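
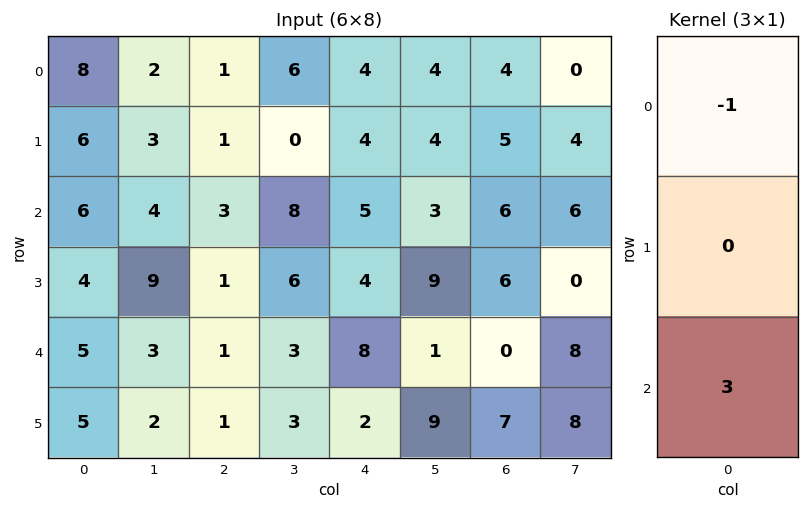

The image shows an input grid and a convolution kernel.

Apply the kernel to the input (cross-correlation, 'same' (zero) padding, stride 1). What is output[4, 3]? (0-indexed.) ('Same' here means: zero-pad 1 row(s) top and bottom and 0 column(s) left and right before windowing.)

3

The receptive field on the zero-padded input at this output position is [6 / 3 / 3]. Elementwise product with the kernel and sum: 6·-1 + 3·3.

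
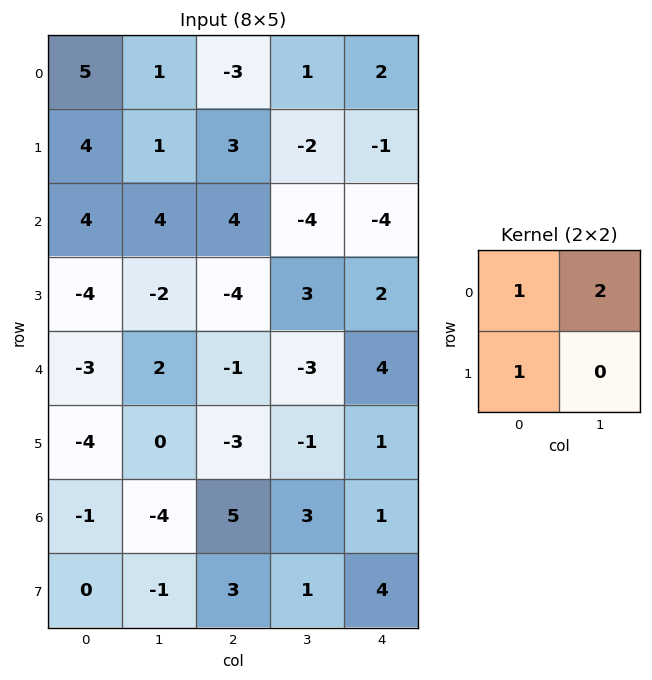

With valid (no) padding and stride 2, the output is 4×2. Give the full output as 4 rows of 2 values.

11 2
8 -8
-3 -10
-9 14

Output[0,0]: The receptive field on the input at this output position is [5 1 / 4 1]. Elementwise product with the kernel and sum: 5·1 + 1·2 + 4·1.
Output[0,1]: The receptive field on the input at this output position is [-3 1 / 3 -2]. Elementwise product with the kernel and sum: -3·1 + 1·2 + 3·1.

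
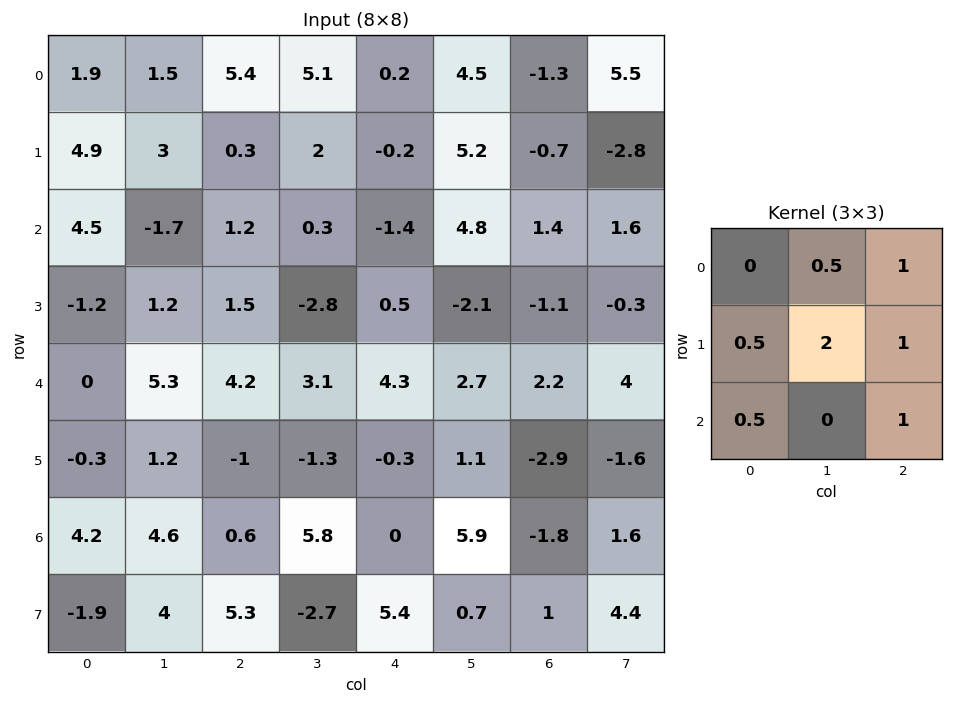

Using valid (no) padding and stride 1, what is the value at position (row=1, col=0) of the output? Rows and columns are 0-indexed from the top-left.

2.75

The receptive field on the input at this output position is [4.9 3 0.3 / 4.5 -1.7 1.2 / -1.2 1.2 1.5]. Elementwise product with the kernel and sum: 3·0.5 + 0.3·1 + 4.5·0.5 + -1.7·2 + 1.2·1 + -1.2·0.5 + 1.5·1.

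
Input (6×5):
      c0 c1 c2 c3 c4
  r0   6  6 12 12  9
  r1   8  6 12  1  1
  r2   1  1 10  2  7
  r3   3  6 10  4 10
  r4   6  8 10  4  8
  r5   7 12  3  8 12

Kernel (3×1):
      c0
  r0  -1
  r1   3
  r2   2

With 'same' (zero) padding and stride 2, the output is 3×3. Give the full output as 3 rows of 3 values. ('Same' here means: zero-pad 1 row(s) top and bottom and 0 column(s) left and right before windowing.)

Output[0,0]: The receptive field on the zero-padded input at this output position is [0 / 6 / 8]. Elementwise product with the kernel and sum: 0·-1 + 6·3 + 8·2.
Output[0,1]: The receptive field on the zero-padded input at this output position is [0 / 12 / 12]. Elementwise product with the kernel and sum: 0·-1 + 12·3 + 12·2.

34 60 29
1 38 40
29 26 38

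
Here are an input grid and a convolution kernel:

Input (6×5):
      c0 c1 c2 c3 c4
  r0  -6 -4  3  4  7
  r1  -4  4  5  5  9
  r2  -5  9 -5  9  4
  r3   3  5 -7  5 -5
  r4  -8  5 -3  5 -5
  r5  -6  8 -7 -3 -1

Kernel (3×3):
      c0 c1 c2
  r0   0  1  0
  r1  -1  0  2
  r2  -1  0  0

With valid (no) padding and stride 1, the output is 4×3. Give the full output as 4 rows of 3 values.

15 0 22
-4 9 25
0 -5 9
13 -10 5

Output[0,0]: The receptive field on the input at this output position is [-6 -4 3 / -4 4 5 / -5 9 -5]. Elementwise product with the kernel and sum: -4·1 + -4·-1 + 5·2 + -5·-1.
Output[0,1]: The receptive field on the input at this output position is [-4 3 4 / 4 5 5 / 9 -5 9]. Elementwise product with the kernel and sum: 3·1 + 4·-1 + 5·2 + 9·-1.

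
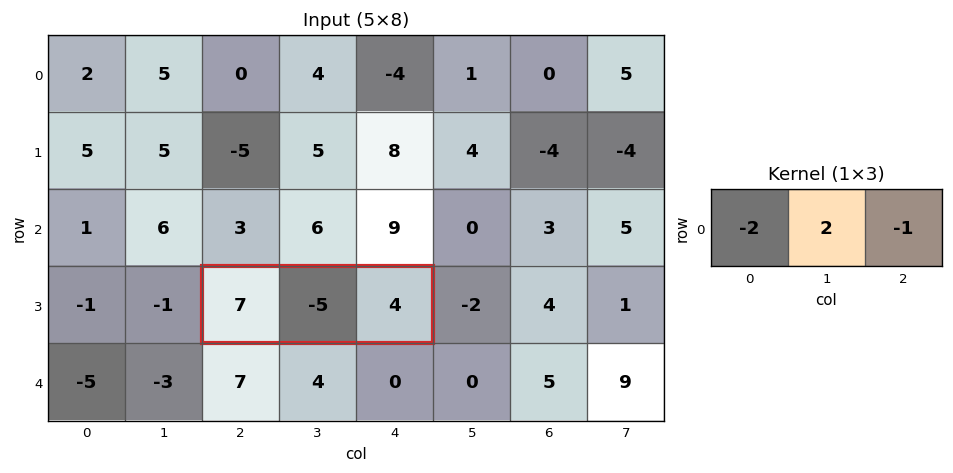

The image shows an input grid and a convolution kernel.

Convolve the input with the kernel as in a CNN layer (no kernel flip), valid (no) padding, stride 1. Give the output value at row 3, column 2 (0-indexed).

The receptive field on the input at this output position is [7 -5 4]. Elementwise product with the kernel and sum: 7·-2 + -5·2 + 4·-1.

-28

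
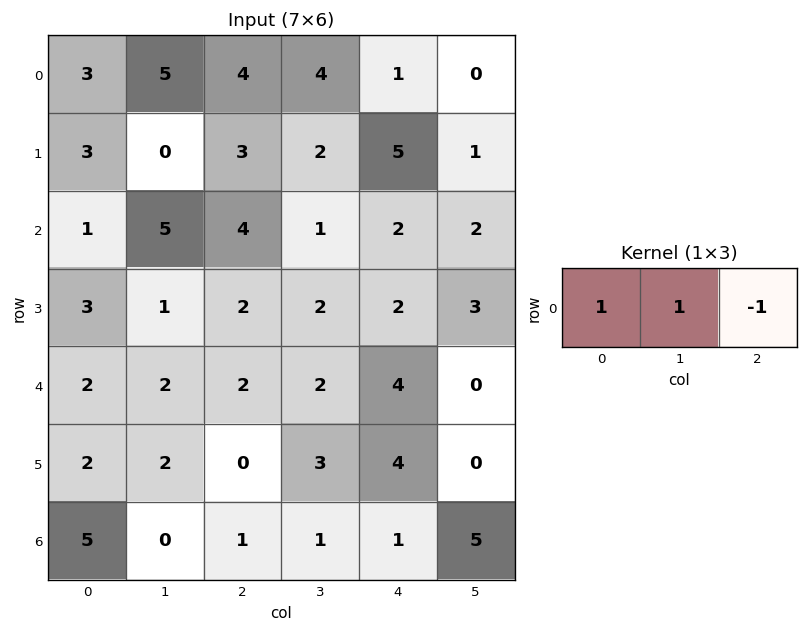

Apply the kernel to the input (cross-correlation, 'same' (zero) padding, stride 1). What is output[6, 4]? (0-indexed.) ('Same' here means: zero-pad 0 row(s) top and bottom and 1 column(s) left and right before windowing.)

The receptive field on the zero-padded input at this output position is [1 1 5]. Elementwise product with the kernel and sum: 1·1 + 1·1 + 5·-1.

-3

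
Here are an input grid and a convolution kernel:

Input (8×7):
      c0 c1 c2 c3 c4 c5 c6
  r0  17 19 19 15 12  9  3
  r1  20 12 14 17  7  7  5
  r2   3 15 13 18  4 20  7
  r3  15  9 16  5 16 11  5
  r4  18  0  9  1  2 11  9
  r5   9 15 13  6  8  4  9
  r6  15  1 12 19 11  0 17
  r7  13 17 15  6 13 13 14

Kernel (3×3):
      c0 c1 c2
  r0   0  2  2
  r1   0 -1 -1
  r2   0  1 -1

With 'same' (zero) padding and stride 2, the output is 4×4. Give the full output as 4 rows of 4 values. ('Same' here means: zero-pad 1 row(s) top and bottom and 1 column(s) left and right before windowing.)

-28 -37 -21 2
52 42 9 8
24 39 45 10
28 16 13 15

Output[0,0]: The receptive field on the zero-padded input at this output position is [0 0 0 / 0 17 19 / 0 20 12]. Elementwise product with the kernel and sum: 0·2 + 0·2 + 17·-1 + 19·-1 + 20·1 + 12·-1.
Output[0,1]: The receptive field on the zero-padded input at this output position is [0 0 0 / 19 19 15 / 12 14 17]. Elementwise product with the kernel and sum: 0·2 + 0·2 + 19·-1 + 15·-1 + 14·1 + 17·-1.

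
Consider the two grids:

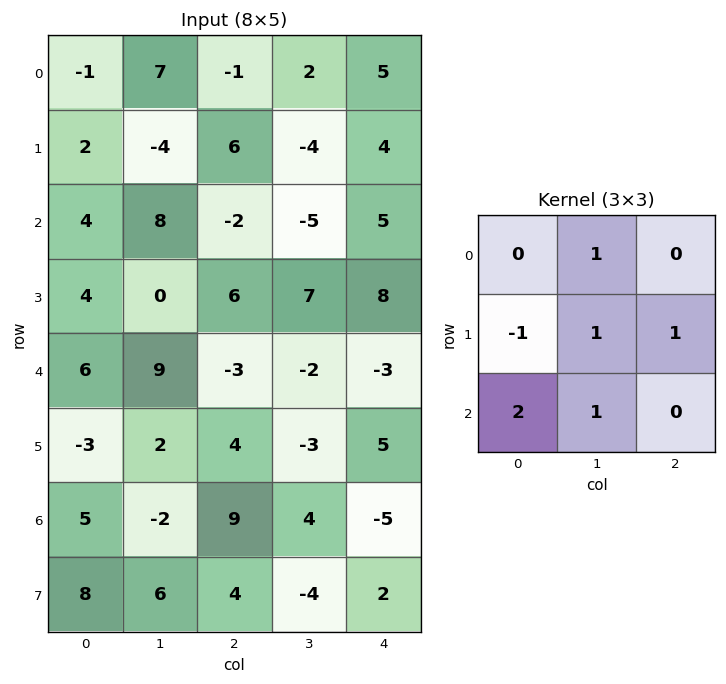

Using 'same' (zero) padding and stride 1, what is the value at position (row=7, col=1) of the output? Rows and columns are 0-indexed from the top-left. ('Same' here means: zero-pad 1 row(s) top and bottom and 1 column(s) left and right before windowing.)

0

The receptive field on the zero-padded input at this output position is [5 -2 9 / 8 6 4 / 0 0 0]. Elementwise product with the kernel and sum: -2·1 + 8·-1 + 6·1 + 4·1 + 0·2 + 0·1.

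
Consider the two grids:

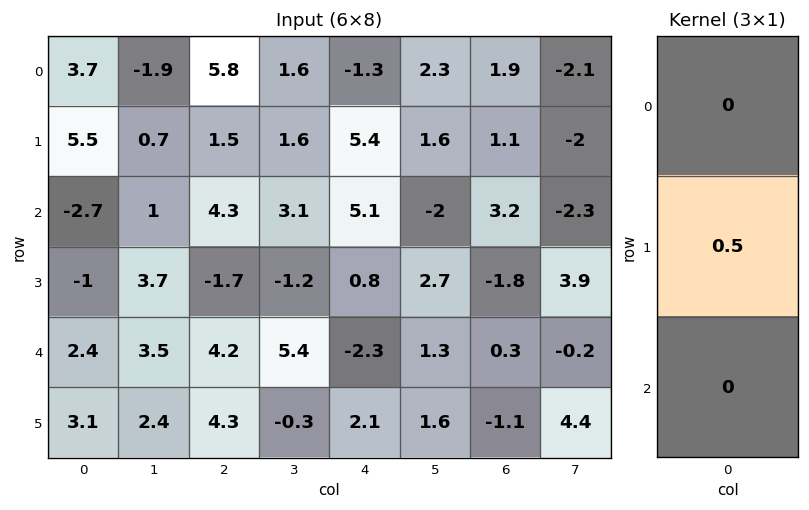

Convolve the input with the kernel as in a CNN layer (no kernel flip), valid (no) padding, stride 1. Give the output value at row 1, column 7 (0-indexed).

-1.15

The receptive field on the input at this output position is [-2 / -2.3 / 3.9]. Elementwise product with the kernel and sum: -2.3·0.5.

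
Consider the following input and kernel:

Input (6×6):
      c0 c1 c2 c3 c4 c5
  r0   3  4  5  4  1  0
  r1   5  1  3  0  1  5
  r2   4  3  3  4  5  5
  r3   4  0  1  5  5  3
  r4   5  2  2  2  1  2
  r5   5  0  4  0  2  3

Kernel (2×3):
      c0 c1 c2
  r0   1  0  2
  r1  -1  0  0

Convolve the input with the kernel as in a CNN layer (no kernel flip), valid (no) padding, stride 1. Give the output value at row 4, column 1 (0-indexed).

6

The receptive field on the input at this output position is [2 2 2 / 0 4 0]. Elementwise product with the kernel and sum: 2·1 + 2·2 + 0·-1.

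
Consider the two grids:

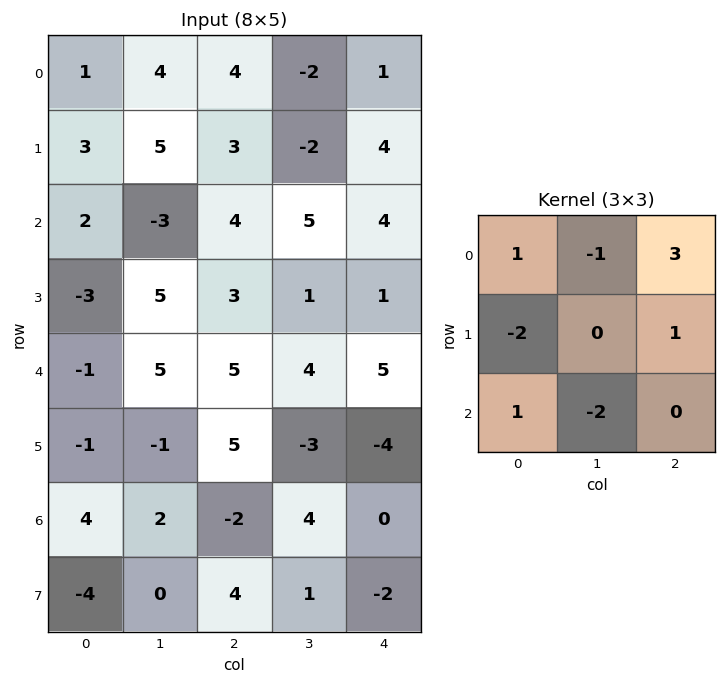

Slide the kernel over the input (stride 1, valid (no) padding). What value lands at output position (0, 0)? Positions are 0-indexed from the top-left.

14

The receptive field on the input at this output position is [1 4 4 / 3 5 3 / 2 -3 4]. Elementwise product with the kernel and sum: 1·1 + 4·-1 + 4·3 + 3·-2 + 3·1 + 2·1 + -3·-2.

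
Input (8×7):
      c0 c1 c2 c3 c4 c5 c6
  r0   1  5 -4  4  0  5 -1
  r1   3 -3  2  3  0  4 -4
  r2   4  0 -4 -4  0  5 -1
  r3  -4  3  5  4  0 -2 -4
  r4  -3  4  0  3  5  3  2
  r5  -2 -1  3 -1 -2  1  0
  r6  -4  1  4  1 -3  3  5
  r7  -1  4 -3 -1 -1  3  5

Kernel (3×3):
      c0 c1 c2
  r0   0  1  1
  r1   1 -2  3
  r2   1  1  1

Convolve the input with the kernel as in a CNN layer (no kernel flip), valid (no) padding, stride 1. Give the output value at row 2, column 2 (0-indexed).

1

The receptive field on the input at this output position is [-4 -4 0 / 5 4 0 / 0 3 5]. Elementwise product with the kernel and sum: -4·1 + 0·1 + 5·1 + 4·-2 + 0·3 + 0·1 + 3·1 + 5·1.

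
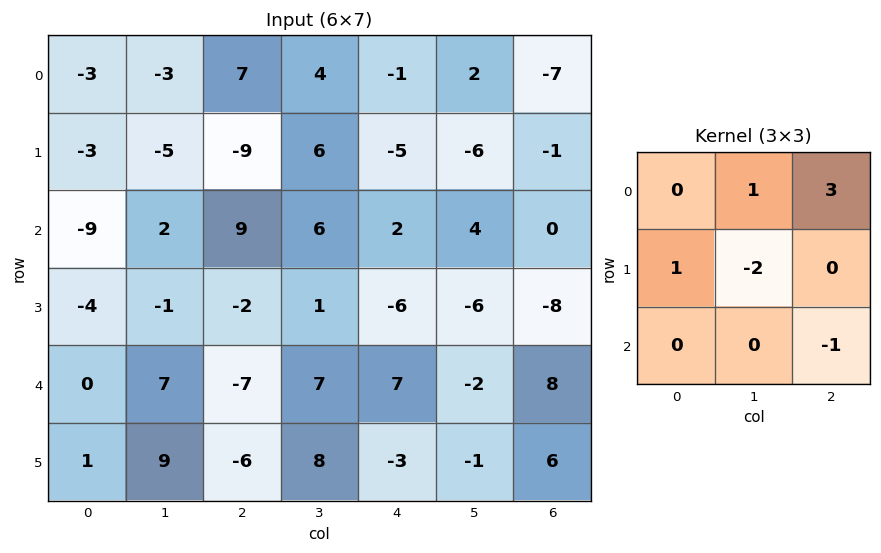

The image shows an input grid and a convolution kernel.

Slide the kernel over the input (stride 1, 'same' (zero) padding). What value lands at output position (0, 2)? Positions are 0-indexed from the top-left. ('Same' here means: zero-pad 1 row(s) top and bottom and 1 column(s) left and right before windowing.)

-23

The receptive field on the zero-padded input at this output position is [0 0 0 / -3 7 4 / -5 -9 6]. Elementwise product with the kernel and sum: 0·1 + 0·3 + -3·1 + 7·-2 + 6·-1.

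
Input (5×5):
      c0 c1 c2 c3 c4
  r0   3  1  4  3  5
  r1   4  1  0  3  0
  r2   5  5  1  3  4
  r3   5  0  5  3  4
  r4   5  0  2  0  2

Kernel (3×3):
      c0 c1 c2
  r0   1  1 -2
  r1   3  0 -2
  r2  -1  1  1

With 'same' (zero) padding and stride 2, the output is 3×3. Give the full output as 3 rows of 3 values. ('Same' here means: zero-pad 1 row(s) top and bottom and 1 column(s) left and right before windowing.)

Output[0,0]: The receptive field on the zero-padded input at this output position is [0 0 0 / 0 3 1 / 0 4 1]. Elementwise product with the kernel and sum: 0·1 + 0·1 + 0·-2 + 0·3 + 1·-2 + 0·-1 + 4·1 + 1·1.
Output[0,1]: The receptive field on the zero-padded input at this output position is [0 0 0 / 1 4 3 / 1 0 3]. Elementwise product with the kernel and sum: 0·1 + 0·1 + 0·-2 + 1·3 + 3·-2 + 1·-1 + 0·1 + 3·1.

3 -1 6
-3 12 13
5 -1 7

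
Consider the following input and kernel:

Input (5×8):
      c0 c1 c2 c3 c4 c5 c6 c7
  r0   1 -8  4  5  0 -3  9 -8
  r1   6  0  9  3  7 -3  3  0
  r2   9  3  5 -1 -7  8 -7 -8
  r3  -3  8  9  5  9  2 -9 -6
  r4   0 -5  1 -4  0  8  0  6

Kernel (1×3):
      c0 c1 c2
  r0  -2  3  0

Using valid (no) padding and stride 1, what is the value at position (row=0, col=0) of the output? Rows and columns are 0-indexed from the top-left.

-26

The receptive field on the input at this output position is [1 -8 4]. Elementwise product with the kernel and sum: 1·-2 + -8·3.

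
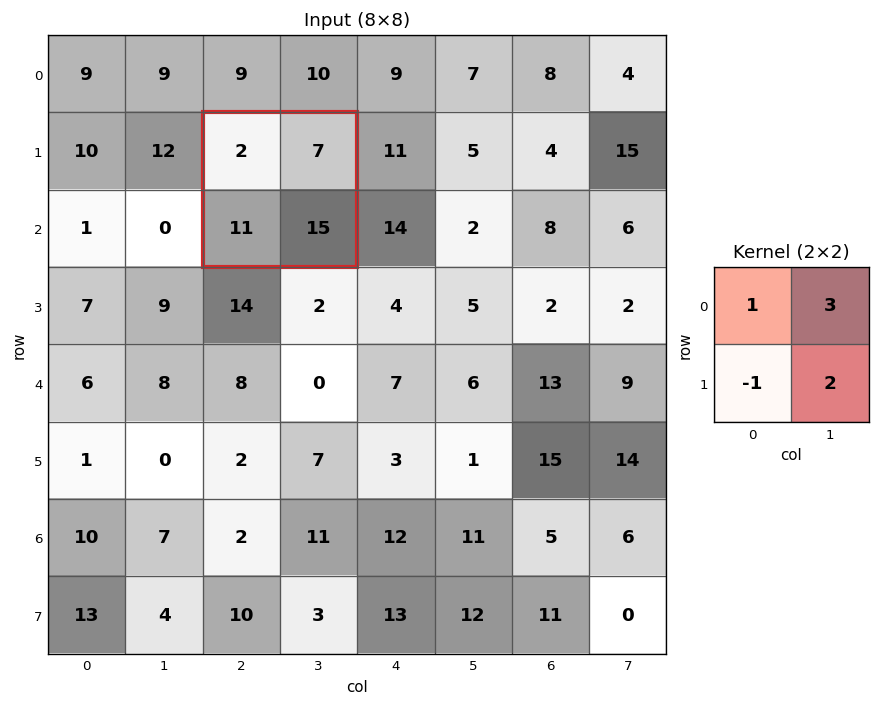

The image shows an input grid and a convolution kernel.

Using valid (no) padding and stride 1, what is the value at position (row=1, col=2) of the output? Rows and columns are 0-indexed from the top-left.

42

The receptive field on the input at this output position is [2 7 / 11 15]. Elementwise product with the kernel and sum: 2·1 + 7·3 + 11·-1 + 15·2.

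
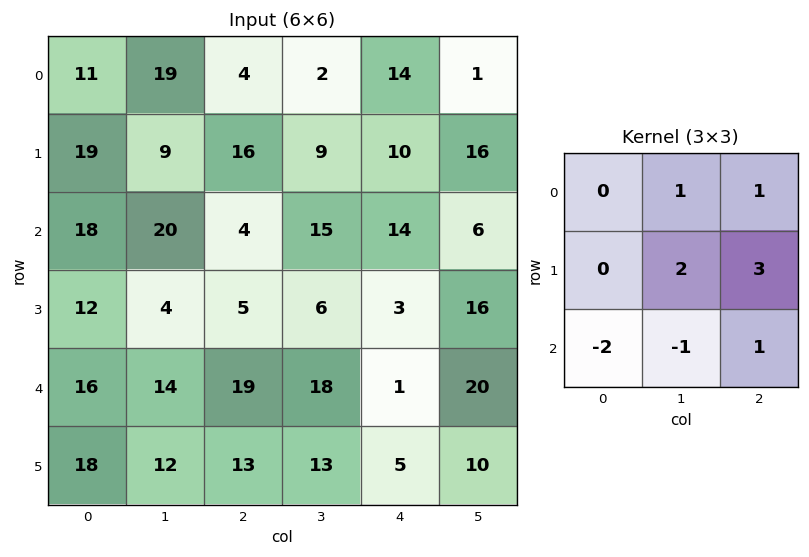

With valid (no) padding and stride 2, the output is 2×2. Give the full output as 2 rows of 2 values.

37 55
20 -5

Output[0,0]: The receptive field on the input at this output position is [11 19 4 / 19 9 16 / 18 20 4]. Elementwise product with the kernel and sum: 19·1 + 4·1 + 9·2 + 16·3 + 18·-2 + 20·-1 + 4·1.
Output[0,1]: The receptive field on the input at this output position is [4 2 14 / 16 9 10 / 4 15 14]. Elementwise product with the kernel and sum: 2·1 + 14·1 + 9·2 + 10·3 + 4·-2 + 15·-1 + 14·1.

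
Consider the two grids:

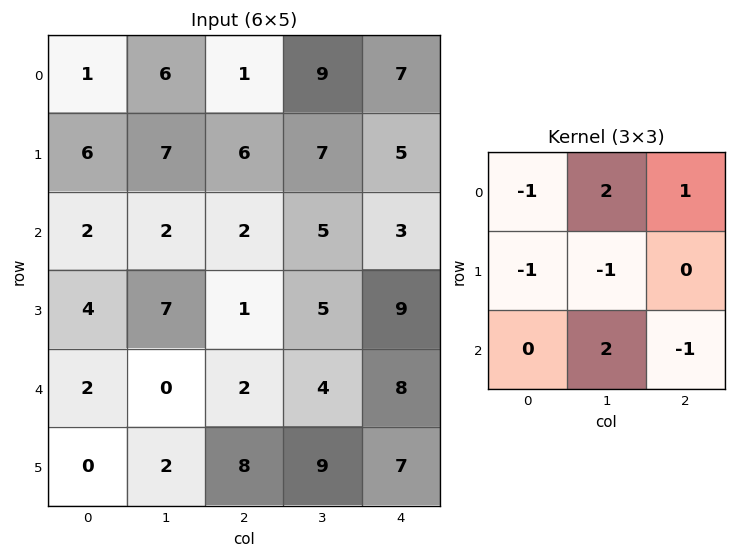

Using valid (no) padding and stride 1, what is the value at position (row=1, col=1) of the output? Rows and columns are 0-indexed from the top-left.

5

The receptive field on the input at this output position is [7 6 7 / 2 2 5 / 7 1 5]. Elementwise product with the kernel and sum: 7·-1 + 6·2 + 7·1 + 2·-1 + 2·-1 + 1·2 + 5·-1.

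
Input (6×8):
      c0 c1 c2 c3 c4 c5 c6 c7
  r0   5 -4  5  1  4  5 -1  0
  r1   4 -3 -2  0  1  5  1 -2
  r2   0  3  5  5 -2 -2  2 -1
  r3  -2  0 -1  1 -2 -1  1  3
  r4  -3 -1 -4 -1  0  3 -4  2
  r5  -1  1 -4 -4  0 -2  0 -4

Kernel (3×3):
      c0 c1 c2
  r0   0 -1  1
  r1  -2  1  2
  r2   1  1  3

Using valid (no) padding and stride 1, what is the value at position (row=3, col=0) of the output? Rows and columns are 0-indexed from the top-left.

-16

The receptive field on the input at this output position is [-2 0 -1 / -3 -1 -4 / -1 1 -4]. Elementwise product with the kernel and sum: 0·-1 + -1·1 + -3·-2 + -1·1 + -4·2 + -1·1 + 1·1 + -4·3.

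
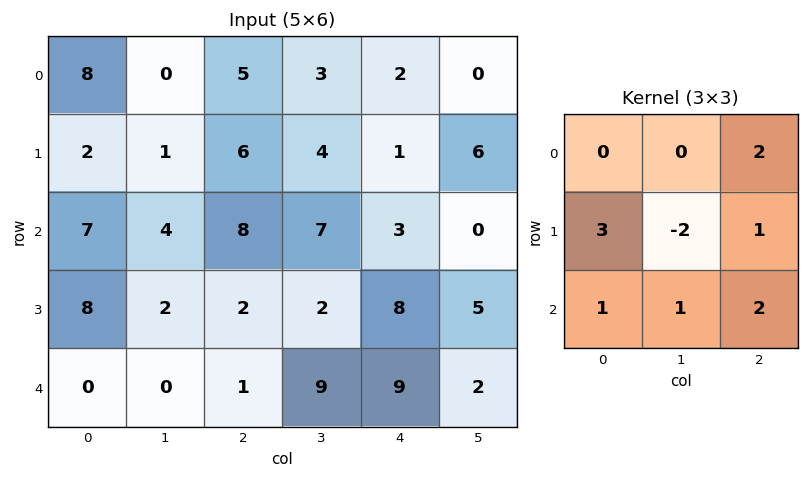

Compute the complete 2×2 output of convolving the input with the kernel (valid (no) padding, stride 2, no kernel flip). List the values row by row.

Output[0,0]: The receptive field on the input at this output position is [8 0 5 / 2 1 6 / 7 4 8]. Elementwise product with the kernel and sum: 5·2 + 2·3 + 1·-2 + 6·1 + 7·1 + 4·1 + 8·2.

47 36
40 44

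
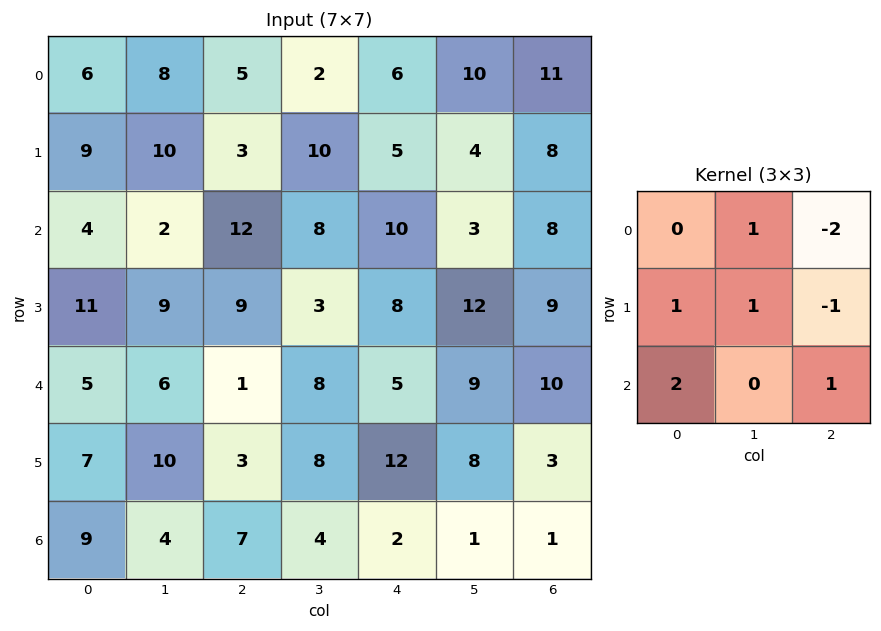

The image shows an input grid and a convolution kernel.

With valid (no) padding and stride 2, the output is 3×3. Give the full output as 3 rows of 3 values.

34 32 17
0 -1 18
43 13 11

Output[0,0]: The receptive field on the input at this output position is [6 8 5 / 9 10 3 / 4 2 12]. Elementwise product with the kernel and sum: 8·1 + 5·-2 + 9·1 + 10·1 + 3·-1 + 4·2 + 12·1.
Output[0,1]: The receptive field on the input at this output position is [5 2 6 / 3 10 5 / 12 8 10]. Elementwise product with the kernel and sum: 2·1 + 6·-2 + 3·1 + 10·1 + 5·-1 + 12·2 + 10·1.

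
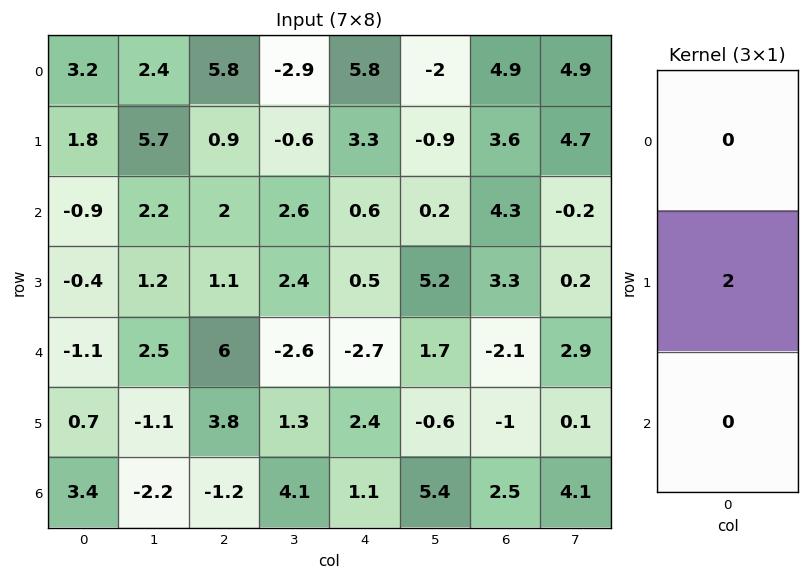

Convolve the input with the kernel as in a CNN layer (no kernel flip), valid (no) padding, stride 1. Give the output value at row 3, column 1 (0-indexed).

5

The receptive field on the input at this output position is [1.2 / 2.5 / -1.1]. Elementwise product with the kernel and sum: 2.5·2.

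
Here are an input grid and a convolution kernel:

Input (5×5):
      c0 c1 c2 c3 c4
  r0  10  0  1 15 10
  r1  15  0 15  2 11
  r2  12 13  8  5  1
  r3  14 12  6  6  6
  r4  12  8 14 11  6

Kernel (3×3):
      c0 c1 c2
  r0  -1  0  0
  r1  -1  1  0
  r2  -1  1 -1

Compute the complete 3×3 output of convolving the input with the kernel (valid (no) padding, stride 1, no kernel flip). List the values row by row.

Output[0,0]: The receptive field on the input at this output position is [10 0 1 / 15 0 15 / 12 13 8]. Elementwise product with the kernel and sum: 10·-1 + 15·-1 + 0·1 + 12·-1 + 13·1 + 8·-1.

-32 5 -18
-22 -17 -24
-32 -24 -17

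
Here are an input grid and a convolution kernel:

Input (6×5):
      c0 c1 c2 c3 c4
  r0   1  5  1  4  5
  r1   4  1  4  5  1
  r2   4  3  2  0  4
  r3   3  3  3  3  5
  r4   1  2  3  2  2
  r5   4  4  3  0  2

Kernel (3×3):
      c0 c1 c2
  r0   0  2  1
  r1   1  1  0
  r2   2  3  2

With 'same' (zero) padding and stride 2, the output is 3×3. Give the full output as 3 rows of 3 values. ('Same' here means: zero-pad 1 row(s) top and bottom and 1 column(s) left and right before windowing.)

15 30 22
28 39 27
30 31 20

Output[0,0]: The receptive field on the zero-padded input at this output position is [0 0 0 / 0 1 5 / 0 4 1]. Elementwise product with the kernel and sum: 0·2 + 0·1 + 0·1 + 1·1 + 0·2 + 4·3 + 1·2.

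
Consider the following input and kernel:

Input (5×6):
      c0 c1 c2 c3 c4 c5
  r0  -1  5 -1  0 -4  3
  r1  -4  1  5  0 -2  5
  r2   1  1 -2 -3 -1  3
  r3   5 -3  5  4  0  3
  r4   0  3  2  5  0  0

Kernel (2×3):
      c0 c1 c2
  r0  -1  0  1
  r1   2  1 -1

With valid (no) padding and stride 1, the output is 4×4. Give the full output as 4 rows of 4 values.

-12 2 9 -4
14 2 -13 -5
-1 -9 15 11
1 10 4 9

Output[0,0]: The receptive field on the input at this output position is [-1 5 -1 / -4 1 5]. Elementwise product with the kernel and sum: -1·-1 + -1·1 + -4·2 + 1·1 + 5·-1.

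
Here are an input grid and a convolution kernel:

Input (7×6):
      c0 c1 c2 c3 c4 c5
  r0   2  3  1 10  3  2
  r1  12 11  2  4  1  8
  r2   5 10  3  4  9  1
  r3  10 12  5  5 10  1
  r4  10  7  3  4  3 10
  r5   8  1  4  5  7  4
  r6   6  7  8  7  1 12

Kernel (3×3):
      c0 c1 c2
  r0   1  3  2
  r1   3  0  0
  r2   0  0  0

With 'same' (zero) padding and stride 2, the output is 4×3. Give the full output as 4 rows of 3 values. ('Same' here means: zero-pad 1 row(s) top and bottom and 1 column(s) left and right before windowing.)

Output[0,0]: The receptive field on the zero-padded input at this output position is [0 0 0 / 0 2 3 / 0 12 11]. Elementwise product with the kernel and sum: 0·1 + 0·3 + 0·2 + 0·3.

0 9 30
58 55 35
54 58 49
26 44 55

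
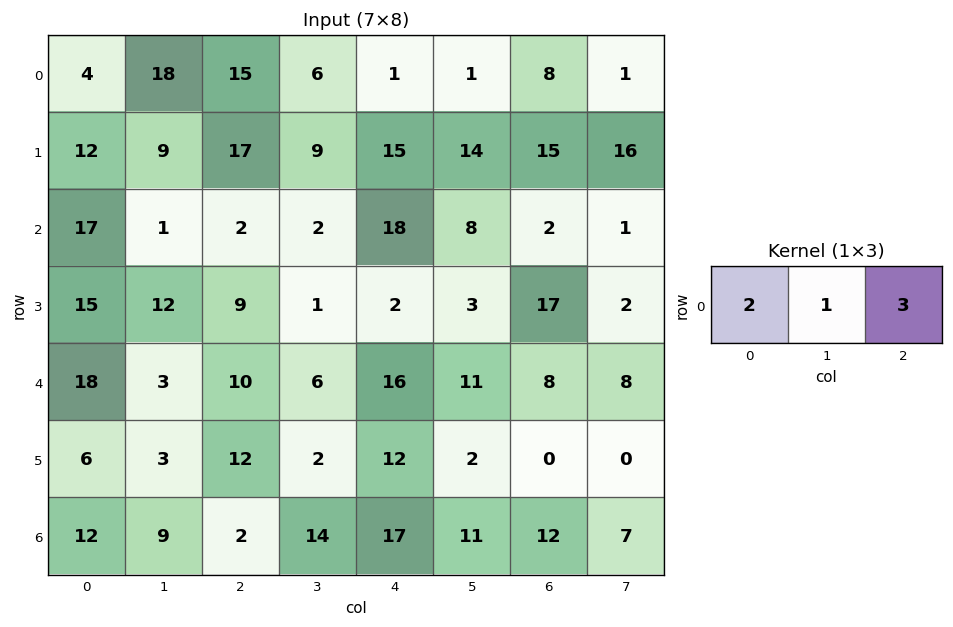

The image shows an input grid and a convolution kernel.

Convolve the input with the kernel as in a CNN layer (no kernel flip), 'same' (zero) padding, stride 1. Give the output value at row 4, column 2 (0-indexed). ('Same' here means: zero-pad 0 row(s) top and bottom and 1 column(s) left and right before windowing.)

The receptive field on the zero-padded input at this output position is [3 10 6]. Elementwise product with the kernel and sum: 3·2 + 10·1 + 6·3.

34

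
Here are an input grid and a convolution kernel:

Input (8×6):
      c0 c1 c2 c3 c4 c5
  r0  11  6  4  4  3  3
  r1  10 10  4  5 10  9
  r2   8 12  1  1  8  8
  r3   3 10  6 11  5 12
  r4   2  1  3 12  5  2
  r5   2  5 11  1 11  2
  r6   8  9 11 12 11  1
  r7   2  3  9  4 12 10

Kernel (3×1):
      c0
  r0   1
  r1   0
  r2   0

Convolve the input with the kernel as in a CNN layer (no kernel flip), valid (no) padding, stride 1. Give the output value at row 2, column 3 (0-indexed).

The receptive field on the input at this output position is [1 / 11 / 12]. Elementwise product with the kernel and sum: 1·1.

1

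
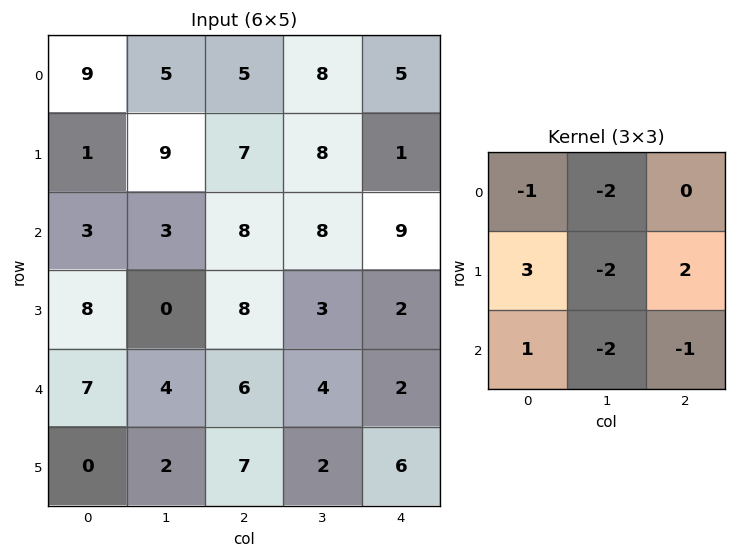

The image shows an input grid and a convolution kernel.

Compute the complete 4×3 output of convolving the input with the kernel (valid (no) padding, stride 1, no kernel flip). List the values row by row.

-31 -7 -31
0 -33 3
24 -41 -6
6 -22 -3

Output[0,0]: The receptive field on the input at this output position is [9 5 5 / 1 9 7 / 3 3 8]. Elementwise product with the kernel and sum: 9·-1 + 5·-2 + 1·3 + 9·-2 + 7·2 + 3·1 + 3·-2 + 8·-1.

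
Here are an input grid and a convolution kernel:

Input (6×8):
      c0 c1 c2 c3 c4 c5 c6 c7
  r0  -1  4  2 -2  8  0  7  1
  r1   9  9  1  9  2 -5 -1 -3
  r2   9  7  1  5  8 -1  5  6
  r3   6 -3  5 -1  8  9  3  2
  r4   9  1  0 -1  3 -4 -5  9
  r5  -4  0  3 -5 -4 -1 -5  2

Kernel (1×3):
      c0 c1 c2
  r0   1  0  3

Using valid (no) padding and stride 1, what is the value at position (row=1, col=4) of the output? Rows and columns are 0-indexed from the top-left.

-1

The receptive field on the input at this output position is [2 -5 -1]. Elementwise product with the kernel and sum: 2·1 + -1·3.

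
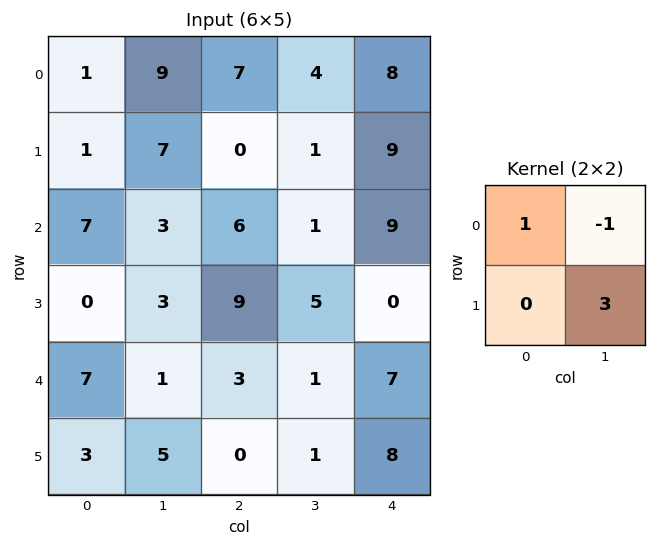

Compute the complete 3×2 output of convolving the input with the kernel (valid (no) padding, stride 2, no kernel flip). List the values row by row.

13 6
13 20
21 5

Output[0,0]: The receptive field on the input at this output position is [1 9 / 1 7]. Elementwise product with the kernel and sum: 1·1 + 9·-1 + 7·3.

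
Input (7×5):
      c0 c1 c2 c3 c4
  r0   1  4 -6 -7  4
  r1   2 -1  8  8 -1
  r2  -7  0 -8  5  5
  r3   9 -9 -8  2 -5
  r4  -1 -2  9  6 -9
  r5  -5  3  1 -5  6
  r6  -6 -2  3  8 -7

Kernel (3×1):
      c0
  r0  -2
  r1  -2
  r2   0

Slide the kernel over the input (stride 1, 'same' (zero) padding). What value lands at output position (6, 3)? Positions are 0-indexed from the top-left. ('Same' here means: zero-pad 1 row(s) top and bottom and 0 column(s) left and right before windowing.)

-6

The receptive field on the zero-padded input at this output position is [-5 / 8 / 0]. Elementwise product with the kernel and sum: -5·-2 + 8·-2.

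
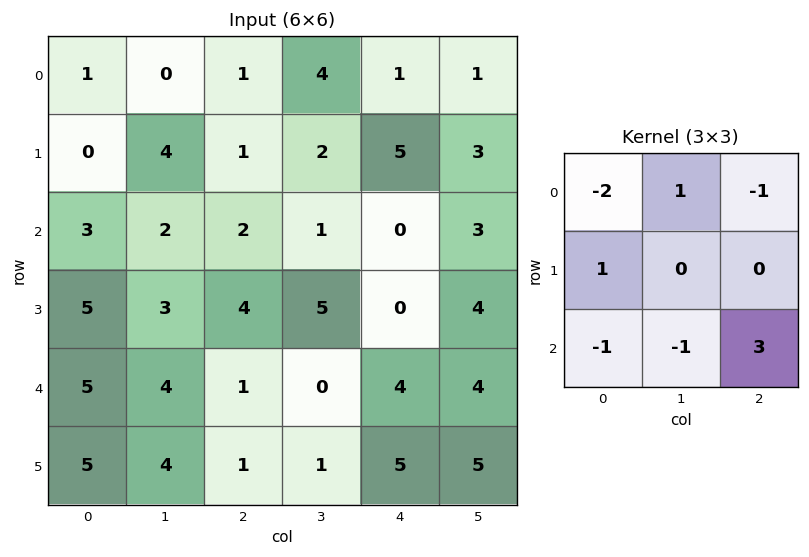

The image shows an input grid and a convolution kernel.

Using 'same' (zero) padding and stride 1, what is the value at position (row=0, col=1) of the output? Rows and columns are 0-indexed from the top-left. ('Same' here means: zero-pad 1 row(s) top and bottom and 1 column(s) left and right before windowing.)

0

The receptive field on the zero-padded input at this output position is [0 0 0 / 1 0 1 / 0 4 1]. Elementwise product with the kernel and sum: 0·-2 + 0·1 + 0·-1 + 1·1 + 0·-1 + 4·-1 + 1·3.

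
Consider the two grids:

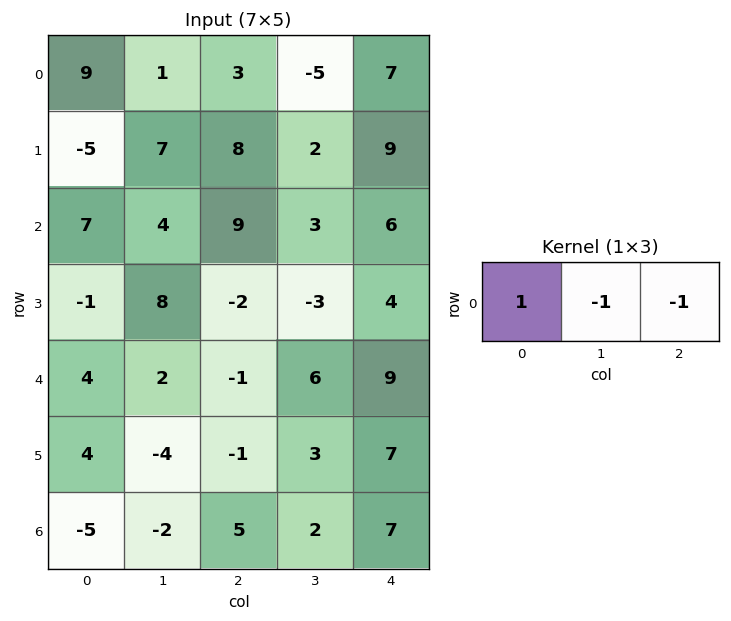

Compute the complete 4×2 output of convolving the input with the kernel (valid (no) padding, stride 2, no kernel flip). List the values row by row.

Output[0,0]: The receptive field on the input at this output position is [9 1 3]. Elementwise product with the kernel and sum: 9·1 + 1·-1 + 3·-1.

5 1
-6 0
3 -16
-8 -4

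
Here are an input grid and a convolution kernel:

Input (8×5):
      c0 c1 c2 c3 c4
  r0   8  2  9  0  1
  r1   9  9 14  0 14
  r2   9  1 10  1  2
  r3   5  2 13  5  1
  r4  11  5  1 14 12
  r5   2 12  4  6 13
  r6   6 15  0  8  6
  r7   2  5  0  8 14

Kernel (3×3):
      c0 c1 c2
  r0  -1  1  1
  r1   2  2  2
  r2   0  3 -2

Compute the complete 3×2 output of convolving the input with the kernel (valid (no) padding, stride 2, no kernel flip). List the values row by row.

50 47
55 49
76 83

Output[0,0]: The receptive field on the input at this output position is [8 2 9 / 9 9 14 / 9 1 10]. Elementwise product with the kernel and sum: 8·-1 + 2·1 + 9·1 + 9·2 + 9·2 + 14·2 + 1·3 + 10·-2.
Output[0,1]: The receptive field on the input at this output position is [9 0 1 / 14 0 14 / 10 1 2]. Elementwise product with the kernel and sum: 9·-1 + 0·1 + 1·1 + 14·2 + 0·2 + 14·2 + 1·3 + 2·-2.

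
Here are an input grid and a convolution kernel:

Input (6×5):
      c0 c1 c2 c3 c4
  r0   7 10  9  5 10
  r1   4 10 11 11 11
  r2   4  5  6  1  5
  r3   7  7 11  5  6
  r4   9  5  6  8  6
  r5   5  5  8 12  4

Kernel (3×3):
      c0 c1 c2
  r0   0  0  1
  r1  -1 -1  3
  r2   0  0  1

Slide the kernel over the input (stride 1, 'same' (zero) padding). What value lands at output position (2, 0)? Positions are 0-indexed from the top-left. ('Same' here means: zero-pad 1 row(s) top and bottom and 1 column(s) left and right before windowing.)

28

The receptive field on the zero-padded input at this output position is [0 4 10 / 0 4 5 / 0 7 7]. Elementwise product with the kernel and sum: 10·1 + 0·-1 + 4·-1 + 5·3 + 7·1.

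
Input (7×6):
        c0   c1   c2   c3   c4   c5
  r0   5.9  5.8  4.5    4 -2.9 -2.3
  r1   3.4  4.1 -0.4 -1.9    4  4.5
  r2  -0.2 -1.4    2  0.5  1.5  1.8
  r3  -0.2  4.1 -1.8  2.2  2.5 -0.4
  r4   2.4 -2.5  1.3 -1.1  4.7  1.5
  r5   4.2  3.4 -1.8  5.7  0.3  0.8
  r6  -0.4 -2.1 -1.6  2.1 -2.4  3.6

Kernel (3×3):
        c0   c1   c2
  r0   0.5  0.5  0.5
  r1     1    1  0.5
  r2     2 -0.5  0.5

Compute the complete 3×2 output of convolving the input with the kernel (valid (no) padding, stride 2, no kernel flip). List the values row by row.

16.7 7
9.9 9.15
6.75 1.05

Output[0,0]: The receptive field on the input at this output position is [5.9 5.8 4.5 / 3.4 4.1 -0.4 / -0.2 -1.4 2]. Elementwise product with the kernel and sum: 5.9·0.5 + 5.8·0.5 + 4.5·0.5 + 3.4·1 + 4.1·1 + -0.4·0.5 + -0.2·2 + -1.4·-0.5 + 2·0.5.
Output[0,1]: The receptive field on the input at this output position is [4.5 4 -2.9 / -0.4 -1.9 4 / 2 0.5 1.5]. Elementwise product with the kernel and sum: 4.5·0.5 + 4·0.5 + -2.9·0.5 + -0.4·1 + -1.9·1 + 4·0.5 + 2·2 + 0.5·-0.5 + 1.5·0.5.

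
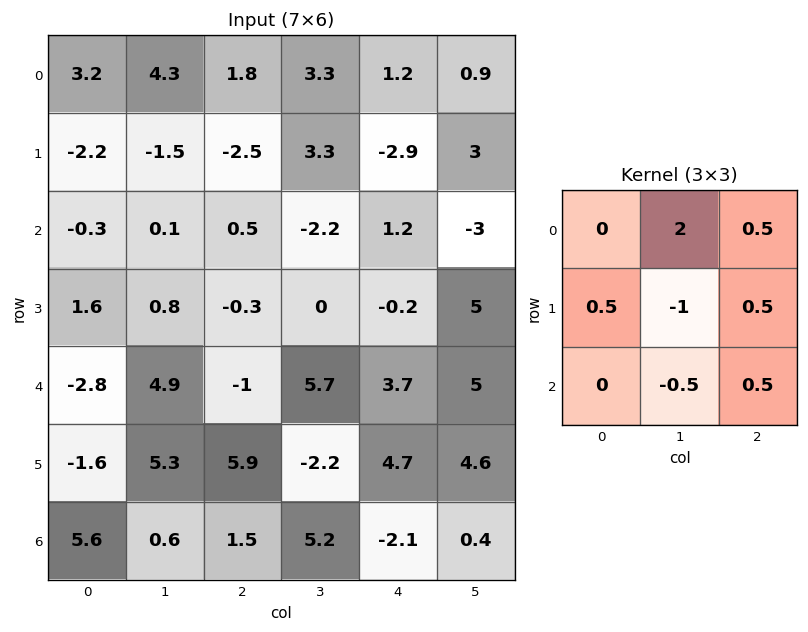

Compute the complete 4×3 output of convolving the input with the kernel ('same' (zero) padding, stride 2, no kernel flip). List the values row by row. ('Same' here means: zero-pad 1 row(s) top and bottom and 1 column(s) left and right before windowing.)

Output[0,0]: The receptive field on the zero-padded input at this output position is [0 0 0 / 0 3.2 4.3 / 0 -2.2 -1.5]. Elementwise product with the kernel and sum: 0·2 + 0·0.5 + 0·0.5 + 3.2·-1 + 4.3·0.5 + -2.2·-0.5 + -1.5·0.5.

-0.7 4.9 3.85
-5.2 -4.75 -5.5
12.3 1.65 3.7
-5.85 12.1 16.6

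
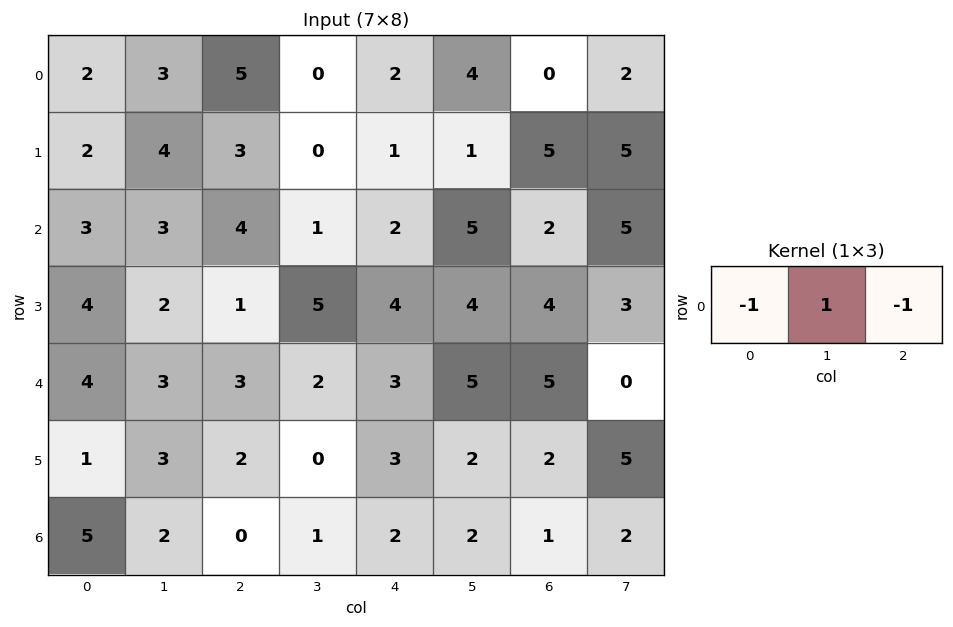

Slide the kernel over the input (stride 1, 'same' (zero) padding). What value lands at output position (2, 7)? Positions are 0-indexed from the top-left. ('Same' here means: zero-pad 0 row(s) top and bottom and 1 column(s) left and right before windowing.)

The receptive field on the zero-padded input at this output position is [2 5 0]. Elementwise product with the kernel and sum: 2·-1 + 5·1 + 0·-1.

3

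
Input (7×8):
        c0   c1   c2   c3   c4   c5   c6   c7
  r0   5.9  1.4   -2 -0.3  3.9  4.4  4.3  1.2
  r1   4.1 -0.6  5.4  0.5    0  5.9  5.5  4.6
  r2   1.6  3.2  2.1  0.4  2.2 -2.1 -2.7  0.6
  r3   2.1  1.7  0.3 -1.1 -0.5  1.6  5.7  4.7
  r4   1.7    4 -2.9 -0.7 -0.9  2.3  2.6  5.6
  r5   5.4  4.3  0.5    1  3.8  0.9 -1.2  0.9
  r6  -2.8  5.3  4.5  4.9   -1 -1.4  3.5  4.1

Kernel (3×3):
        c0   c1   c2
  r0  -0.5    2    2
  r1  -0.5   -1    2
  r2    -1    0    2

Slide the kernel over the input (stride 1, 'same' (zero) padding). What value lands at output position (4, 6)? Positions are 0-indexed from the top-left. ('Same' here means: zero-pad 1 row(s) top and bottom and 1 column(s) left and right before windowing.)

28.35

The receptive field on the zero-padded input at this output position is [1.6 5.7 4.7 / 2.3 2.6 5.6 / 0.9 -1.2 0.9]. Elementwise product with the kernel and sum: 1.6·-0.5 + 5.7·2 + 4.7·2 + 2.3·-0.5 + 2.6·-1 + 5.6·2 + 0.9·-1 + 0.9·2.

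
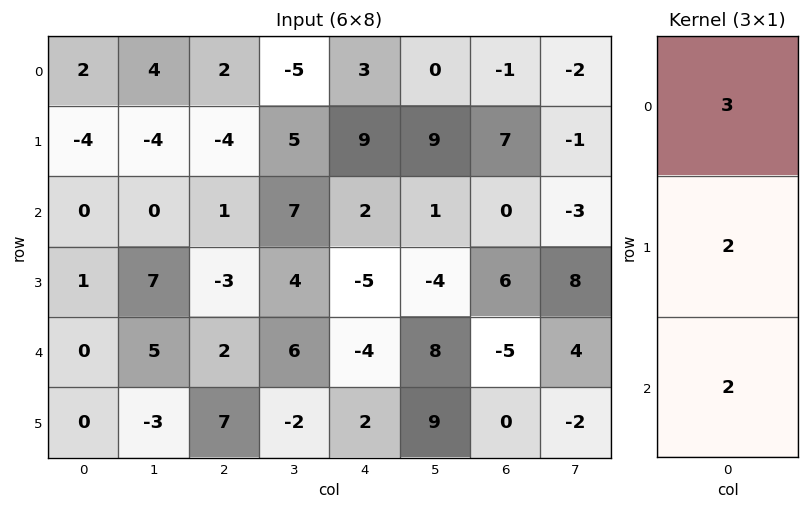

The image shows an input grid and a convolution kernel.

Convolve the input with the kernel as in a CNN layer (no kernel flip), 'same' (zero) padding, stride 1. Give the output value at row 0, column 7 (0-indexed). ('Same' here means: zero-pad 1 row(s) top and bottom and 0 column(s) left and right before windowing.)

The receptive field on the zero-padded input at this output position is [0 / -2 / -1]. Elementwise product with the kernel and sum: 0·3 + -2·2 + -1·2.

-6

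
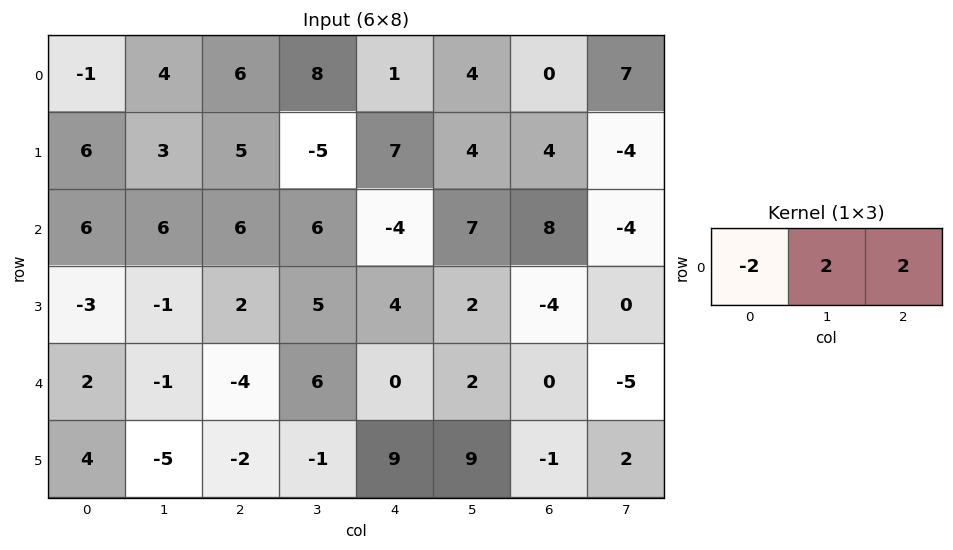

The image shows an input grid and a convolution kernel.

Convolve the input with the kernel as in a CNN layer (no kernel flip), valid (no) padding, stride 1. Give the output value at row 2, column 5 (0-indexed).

-6

The receptive field on the input at this output position is [7 8 -4]. Elementwise product with the kernel and sum: 7·-2 + 8·2 + -4·2.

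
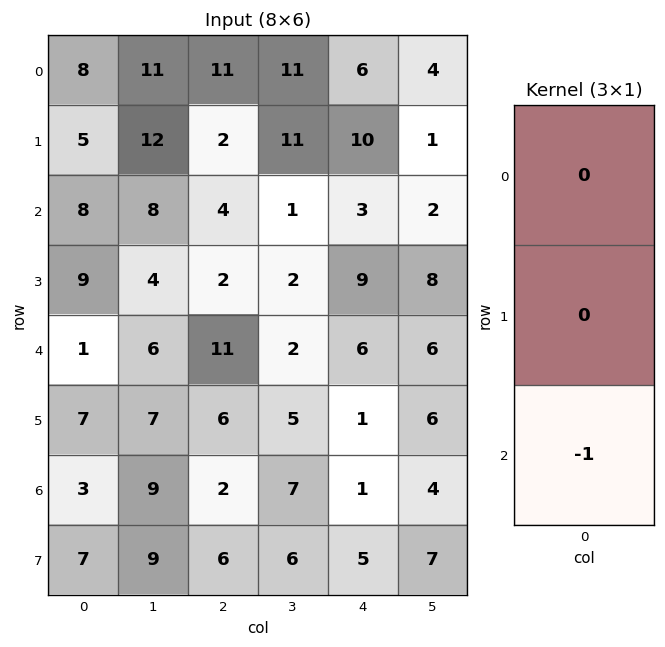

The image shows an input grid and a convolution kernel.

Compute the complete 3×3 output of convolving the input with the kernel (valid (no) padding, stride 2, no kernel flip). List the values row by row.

-8 -4 -3
-1 -11 -6
-3 -2 -1

Output[0,0]: The receptive field on the input at this output position is [8 / 5 / 8]. Elementwise product with the kernel and sum: 8·-1.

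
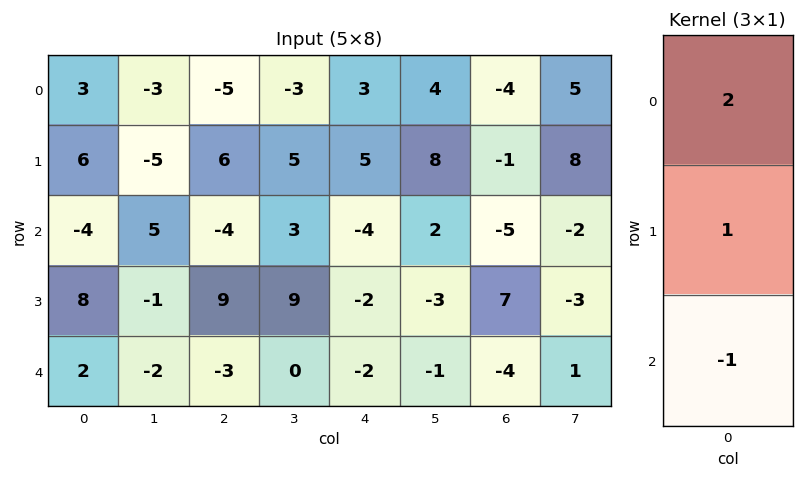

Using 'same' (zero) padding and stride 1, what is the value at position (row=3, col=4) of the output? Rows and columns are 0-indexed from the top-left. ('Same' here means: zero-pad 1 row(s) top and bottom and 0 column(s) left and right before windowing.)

-8

The receptive field on the zero-padded input at this output position is [-4 / -2 / -2]. Elementwise product with the kernel and sum: -4·2 + -2·1 + -2·-1.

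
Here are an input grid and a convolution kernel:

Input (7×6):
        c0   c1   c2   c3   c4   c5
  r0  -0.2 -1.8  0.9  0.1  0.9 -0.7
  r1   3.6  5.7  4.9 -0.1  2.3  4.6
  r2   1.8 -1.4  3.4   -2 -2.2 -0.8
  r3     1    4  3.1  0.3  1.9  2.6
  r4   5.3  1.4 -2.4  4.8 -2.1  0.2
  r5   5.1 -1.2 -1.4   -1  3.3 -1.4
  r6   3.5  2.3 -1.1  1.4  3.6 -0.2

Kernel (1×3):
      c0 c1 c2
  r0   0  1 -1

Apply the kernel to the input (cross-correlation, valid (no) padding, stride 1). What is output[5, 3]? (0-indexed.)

4.7

The receptive field on the input at this output position is [-1 3.3 -1.4]. Elementwise product with the kernel and sum: 3.3·1 + -1.4·-1.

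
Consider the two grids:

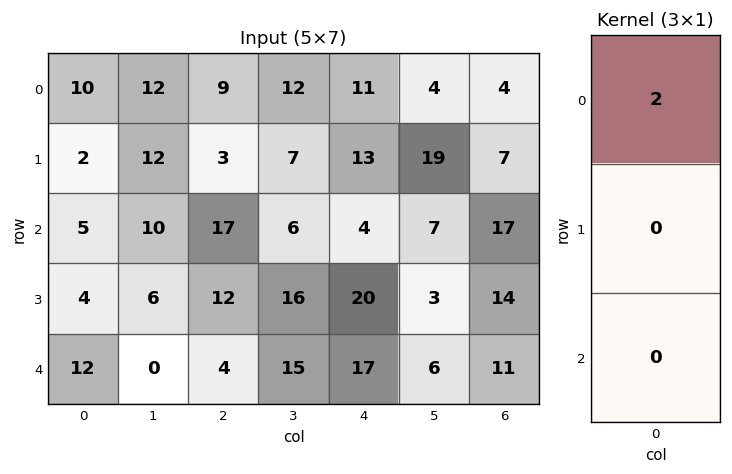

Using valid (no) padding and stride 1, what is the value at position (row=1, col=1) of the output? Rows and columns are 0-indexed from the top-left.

The receptive field on the input at this output position is [12 / 10 / 6]. Elementwise product with the kernel and sum: 12·2.

24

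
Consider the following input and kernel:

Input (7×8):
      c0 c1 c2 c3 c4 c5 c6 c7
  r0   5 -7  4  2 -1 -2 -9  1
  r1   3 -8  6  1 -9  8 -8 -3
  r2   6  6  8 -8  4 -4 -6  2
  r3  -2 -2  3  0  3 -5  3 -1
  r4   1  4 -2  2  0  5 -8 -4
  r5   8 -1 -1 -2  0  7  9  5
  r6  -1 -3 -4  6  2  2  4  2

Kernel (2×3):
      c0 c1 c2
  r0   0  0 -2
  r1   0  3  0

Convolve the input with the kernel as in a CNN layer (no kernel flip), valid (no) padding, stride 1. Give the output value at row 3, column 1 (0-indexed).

-6

The receptive field on the input at this output position is [-2 3 0 / 4 -2 2]. Elementwise product with the kernel and sum: 0·-2 + -2·3.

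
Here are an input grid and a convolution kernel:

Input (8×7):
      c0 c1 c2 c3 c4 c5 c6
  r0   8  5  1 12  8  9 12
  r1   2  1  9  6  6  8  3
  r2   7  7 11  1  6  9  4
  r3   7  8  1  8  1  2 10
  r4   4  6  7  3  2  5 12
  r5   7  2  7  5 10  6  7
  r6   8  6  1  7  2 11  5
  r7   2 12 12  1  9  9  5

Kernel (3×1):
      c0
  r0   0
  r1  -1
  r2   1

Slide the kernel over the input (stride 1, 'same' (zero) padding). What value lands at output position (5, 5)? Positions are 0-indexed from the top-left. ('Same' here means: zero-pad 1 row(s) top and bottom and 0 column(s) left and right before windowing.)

5

The receptive field on the zero-padded input at this output position is [5 / 6 / 11]. Elementwise product with the kernel and sum: 6·-1 + 11·1.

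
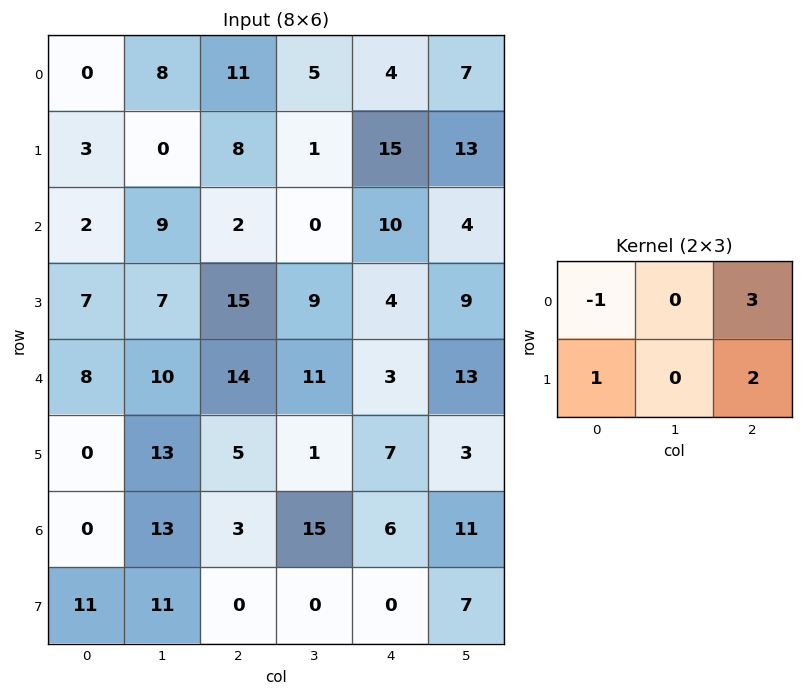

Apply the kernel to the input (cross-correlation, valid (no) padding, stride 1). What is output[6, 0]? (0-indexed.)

20

The receptive field on the input at this output position is [0 13 3 / 11 11 0]. Elementwise product with the kernel and sum: 0·-1 + 3·3 + 11·1 + 0·2.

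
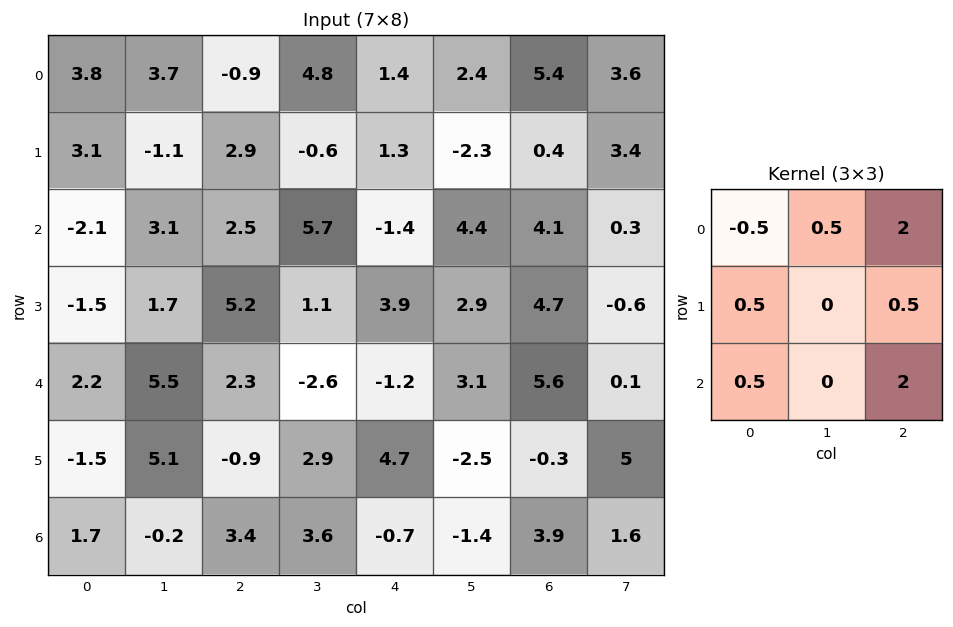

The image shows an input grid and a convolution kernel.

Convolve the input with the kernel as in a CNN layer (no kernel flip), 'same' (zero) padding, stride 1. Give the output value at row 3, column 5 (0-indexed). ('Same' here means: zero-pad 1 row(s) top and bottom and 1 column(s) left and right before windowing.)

26

The receptive field on the zero-padded input at this output position is [-1.4 4.4 4.1 / 3.9 2.9 4.7 / -1.2 3.1 5.6]. Elementwise product with the kernel and sum: -1.4·-0.5 + 4.4·0.5 + 4.1·2 + 3.9·0.5 + 4.7·0.5 + -1.2·0.5 + 5.6·2.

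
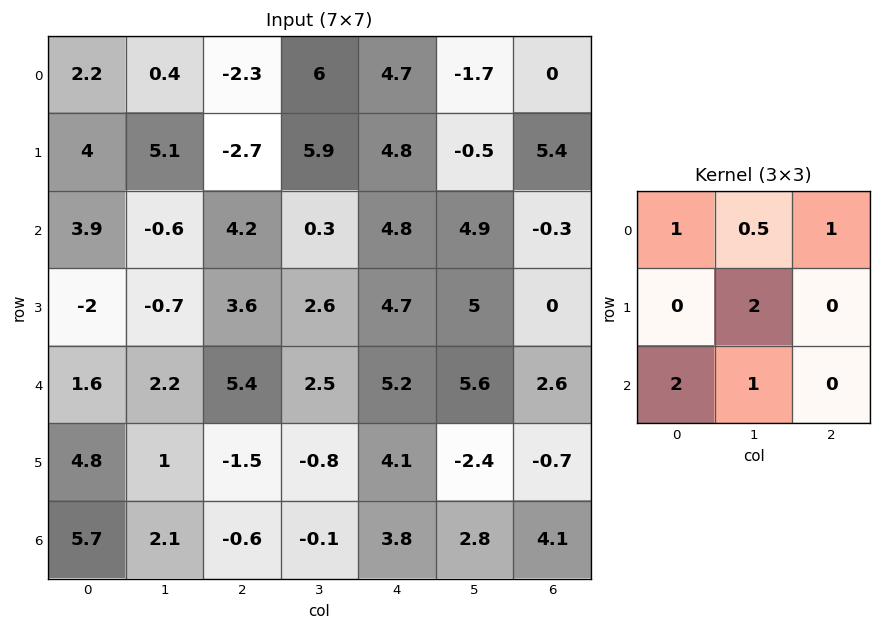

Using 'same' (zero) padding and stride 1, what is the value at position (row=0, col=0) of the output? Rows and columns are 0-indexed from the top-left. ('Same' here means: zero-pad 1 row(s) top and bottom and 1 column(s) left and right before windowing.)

8.4

The receptive field on the zero-padded input at this output position is [0 0 0 / 0 2.2 0.4 / 0 4 5.1]. Elementwise product with the kernel and sum: 0·1 + 0·0.5 + 0·1 + 2.2·2 + 0·2 + 4·1.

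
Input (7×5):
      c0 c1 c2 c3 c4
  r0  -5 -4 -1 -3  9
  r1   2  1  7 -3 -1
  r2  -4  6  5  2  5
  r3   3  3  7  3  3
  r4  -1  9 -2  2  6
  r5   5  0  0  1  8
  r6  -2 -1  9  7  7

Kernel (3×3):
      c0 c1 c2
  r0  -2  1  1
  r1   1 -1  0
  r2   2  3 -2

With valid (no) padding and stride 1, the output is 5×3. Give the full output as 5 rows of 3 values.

Output[0,0]: The receptive field on the input at this output position is [-5 -4 -1 / 2 1 7 / -4 6 5]. Elementwise product with the kernel and sum: -5·-2 + -4·1 + -1·1 + 2·1 + 1·-1 + -4·2 + 6·3 + 5·-2.

6 21 24
-5 24 2
48 -1 -9
4 13 -25
-11 -7 36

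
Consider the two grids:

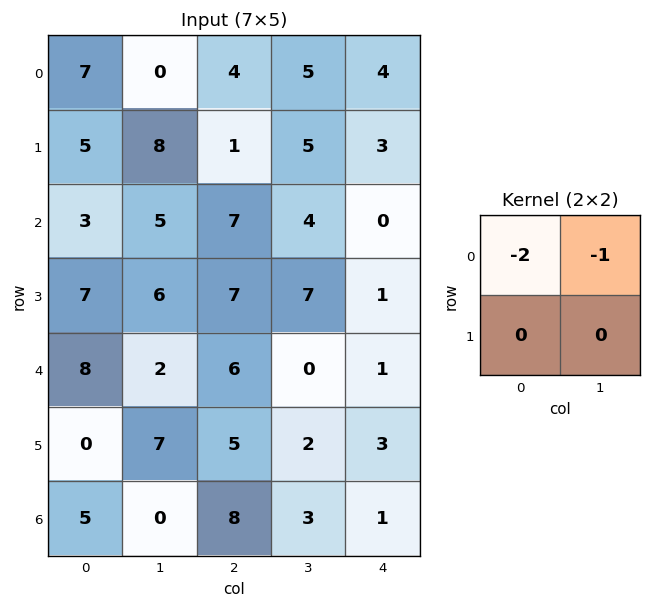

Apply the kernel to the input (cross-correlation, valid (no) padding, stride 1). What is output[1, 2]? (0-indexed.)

-7

The receptive field on the input at this output position is [1 5 / 7 4]. Elementwise product with the kernel and sum: 1·-2 + 5·-1.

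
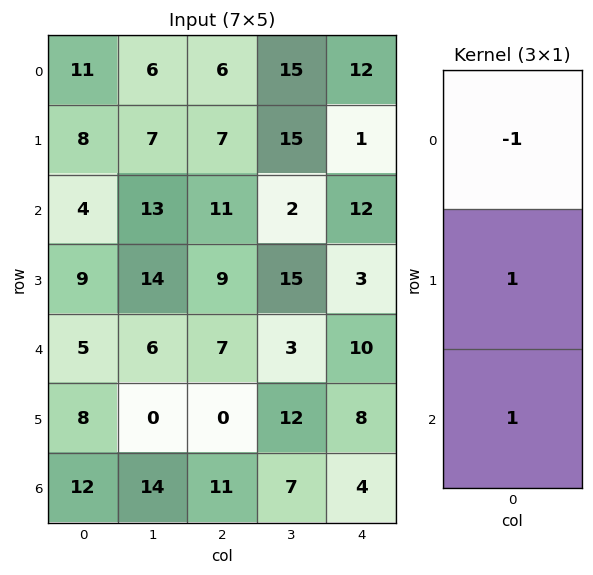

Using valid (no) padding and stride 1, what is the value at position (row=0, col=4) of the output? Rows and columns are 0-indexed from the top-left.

1

The receptive field on the input at this output position is [12 / 1 / 12]. Elementwise product with the kernel and sum: 12·-1 + 1·1 + 12·1.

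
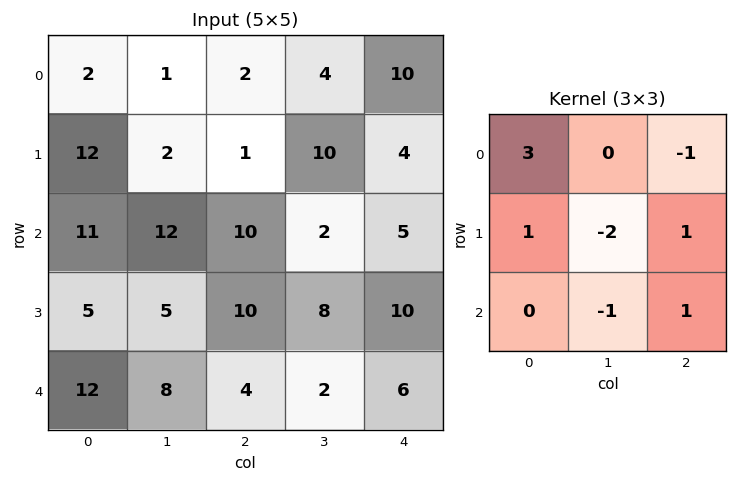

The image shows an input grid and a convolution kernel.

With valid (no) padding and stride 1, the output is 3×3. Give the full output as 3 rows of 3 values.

Output[0,0]: The receptive field on the input at this output position is [2 1 2 / 12 2 1 / 11 12 10]. Elementwise product with the kernel and sum: 2·3 + 2·-1 + 12·1 + 2·-2 + 1·1 + 12·-1 + 10·1.

11 1 -16
37 -12 12
24 25 33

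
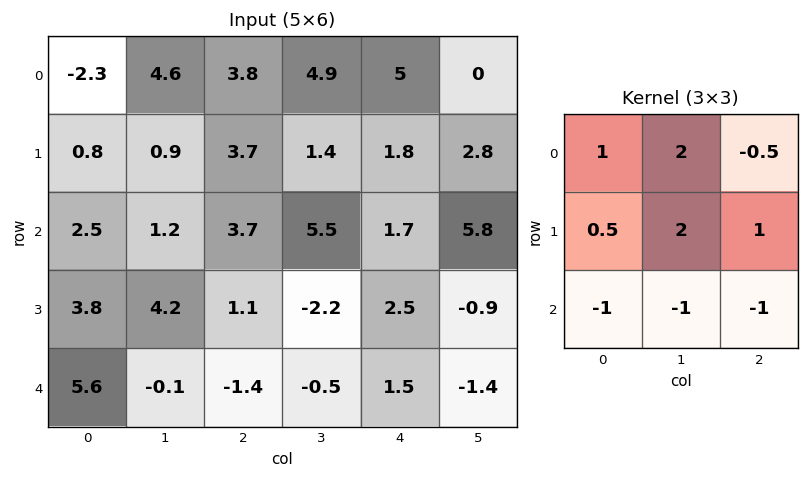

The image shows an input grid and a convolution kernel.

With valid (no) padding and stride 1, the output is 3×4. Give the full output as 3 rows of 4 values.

3.5 8.6 6.65 9
-1 18 18.75 16.15
10.35 9.95 12.9 9.4

Output[0,0]: The receptive field on the input at this output position is [-2.3 4.6 3.8 / 0.8 0.9 3.7 / 2.5 1.2 3.7]. Elementwise product with the kernel and sum: -2.3·1 + 4.6·2 + 3.8·-0.5 + 0.8·0.5 + 0.9·2 + 3.7·1 + 2.5·-1 + 1.2·-1 + 3.7·-1.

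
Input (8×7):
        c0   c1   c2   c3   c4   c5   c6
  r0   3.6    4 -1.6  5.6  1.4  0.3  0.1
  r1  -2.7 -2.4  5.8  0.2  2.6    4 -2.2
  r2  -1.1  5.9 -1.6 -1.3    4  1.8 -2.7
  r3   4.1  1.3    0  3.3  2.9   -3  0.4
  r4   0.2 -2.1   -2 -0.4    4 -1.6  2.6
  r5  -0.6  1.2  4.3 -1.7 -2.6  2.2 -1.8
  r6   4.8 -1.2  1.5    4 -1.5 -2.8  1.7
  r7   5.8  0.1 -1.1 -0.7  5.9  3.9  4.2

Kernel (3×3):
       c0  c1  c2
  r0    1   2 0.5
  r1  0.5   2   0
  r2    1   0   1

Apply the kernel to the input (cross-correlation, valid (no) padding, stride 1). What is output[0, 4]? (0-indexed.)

12.65

The receptive field on the input at this output position is [1.4 0.3 0.1 / 2.6 4 -2.2 / 4 1.8 -2.7]. Elementwise product with the kernel and sum: 1.4·1 + 0.3·2 + 0.1·0.5 + 2.6·0.5 + 4·2 + 4·1 + -2.7·1.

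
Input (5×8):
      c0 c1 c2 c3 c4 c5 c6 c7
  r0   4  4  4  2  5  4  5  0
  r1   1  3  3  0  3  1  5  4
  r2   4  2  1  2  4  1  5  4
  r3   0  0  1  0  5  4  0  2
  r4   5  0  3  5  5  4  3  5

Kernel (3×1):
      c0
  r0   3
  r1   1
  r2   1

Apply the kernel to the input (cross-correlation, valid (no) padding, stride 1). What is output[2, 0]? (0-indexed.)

The receptive field on the input at this output position is [4 / 0 / 5]. Elementwise product with the kernel and sum: 4·3 + 0·1 + 5·1.

17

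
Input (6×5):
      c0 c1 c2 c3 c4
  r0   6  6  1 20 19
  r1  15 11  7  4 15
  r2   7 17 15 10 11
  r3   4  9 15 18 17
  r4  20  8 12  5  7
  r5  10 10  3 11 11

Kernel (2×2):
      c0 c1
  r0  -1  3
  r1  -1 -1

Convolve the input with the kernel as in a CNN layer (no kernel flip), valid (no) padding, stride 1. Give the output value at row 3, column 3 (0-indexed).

21

The receptive field on the input at this output position is [18 17 / 5 7]. Elementwise product with the kernel and sum: 18·-1 + 17·3 + 5·-1 + 7·-1.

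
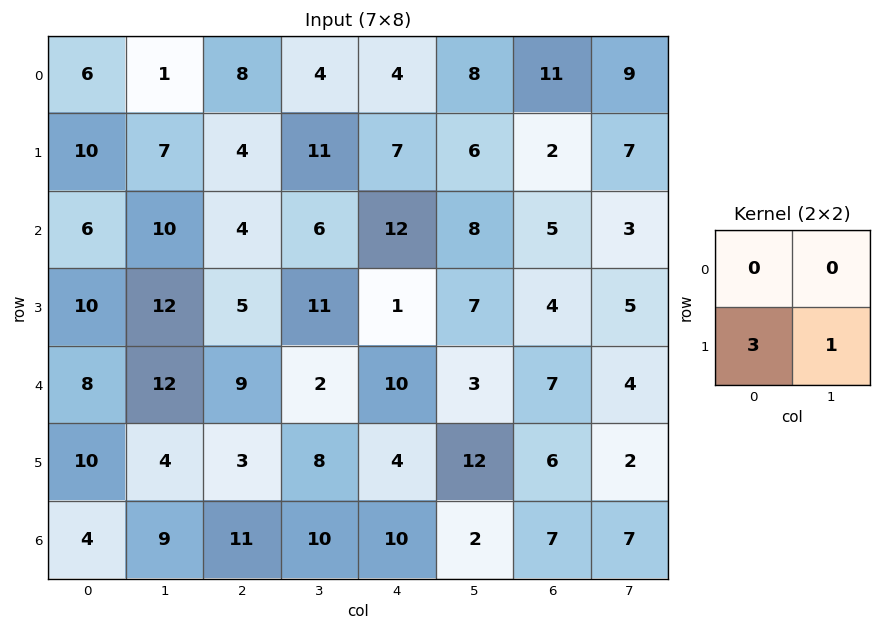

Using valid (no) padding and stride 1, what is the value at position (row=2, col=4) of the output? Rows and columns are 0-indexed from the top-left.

10

The receptive field on the input at this output position is [12 8 / 1 7]. Elementwise product with the kernel and sum: 1·3 + 7·1.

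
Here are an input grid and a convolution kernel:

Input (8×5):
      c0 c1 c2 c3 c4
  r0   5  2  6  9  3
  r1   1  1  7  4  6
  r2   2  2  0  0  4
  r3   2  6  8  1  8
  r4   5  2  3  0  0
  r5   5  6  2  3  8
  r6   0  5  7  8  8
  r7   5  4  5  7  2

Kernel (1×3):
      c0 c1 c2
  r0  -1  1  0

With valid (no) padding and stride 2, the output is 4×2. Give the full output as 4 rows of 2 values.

-3 3
0 0
-3 -3
5 1

Output[0,0]: The receptive field on the input at this output position is [5 2 6]. Elementwise product with the kernel and sum: 5·-1 + 2·1.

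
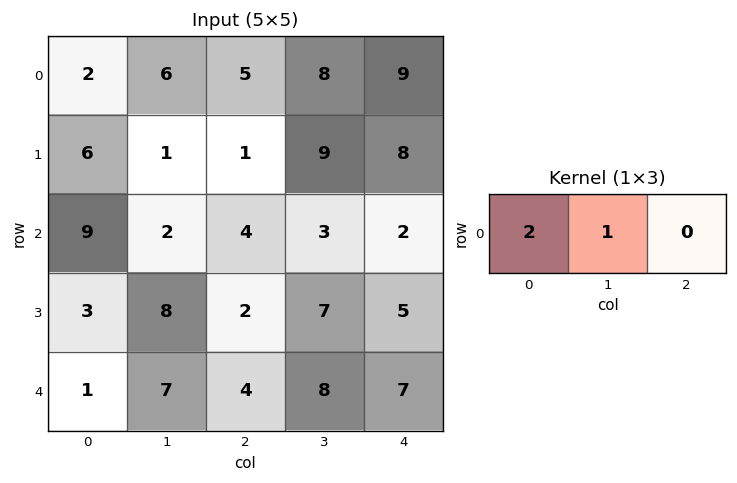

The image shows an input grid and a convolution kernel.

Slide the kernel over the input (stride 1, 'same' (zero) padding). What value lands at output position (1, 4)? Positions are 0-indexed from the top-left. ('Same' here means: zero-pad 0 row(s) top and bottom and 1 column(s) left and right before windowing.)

The receptive field on the zero-padded input at this output position is [9 8 0]. Elementwise product with the kernel and sum: 9·2 + 8·1.

26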